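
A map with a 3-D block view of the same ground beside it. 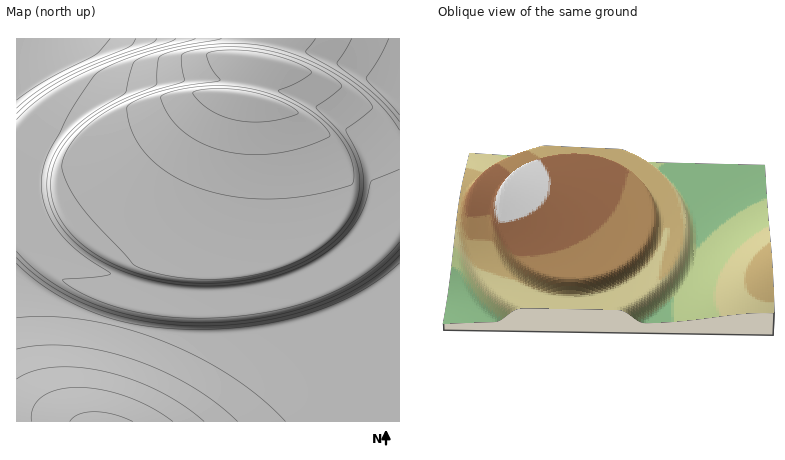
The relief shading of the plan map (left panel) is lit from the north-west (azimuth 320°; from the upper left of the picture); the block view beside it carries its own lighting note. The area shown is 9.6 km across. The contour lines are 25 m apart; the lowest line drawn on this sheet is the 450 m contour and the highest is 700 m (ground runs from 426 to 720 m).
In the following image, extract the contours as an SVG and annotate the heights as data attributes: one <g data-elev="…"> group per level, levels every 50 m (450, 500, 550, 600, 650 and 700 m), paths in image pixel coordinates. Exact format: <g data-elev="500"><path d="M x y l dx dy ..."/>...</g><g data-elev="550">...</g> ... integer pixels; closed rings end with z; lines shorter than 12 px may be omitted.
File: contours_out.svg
<g data-elev="450"><path d="M110 38l-14 16-50 26-30 20"/></g><g data-elev="500"><path d="M238 422l-22-20-26-17-30-15-30-12-32-8-30-4-28-1-24 4"/><path d="M16 258l18 15 18 14 22 12 24 10 26 8 24 5 28 3 28 1 28-1 30-4 28-6 26-8 24-10 22-12 20-14 18-16"/><path d="M157 38l-2 4-6 2-49 18-35 16-27 17-22 19"/></g><g data-elev="550"><path d="M173 422l-22-14-25-11-24-7-24-3-20 3-16 6-9 12-2 14"/><path d="M400 122l-24-26-39-31 1-3 14-24"/><path d="M196 39l-61 17-34 14-8 8-25 38-19 36-5 12-3 20 3 18 8 20 14 18 18 16 27 18-13 3-34 2-1 3 14 8 21 10 23 8 22 6 21 2 28 2 53-2 48-10 22-6 22-10 18-10 17-10 15-14 13-14"/></g><g data-elev="600"><path d="M185 282l23 1 22-1 24-3 20-5 20-8 18-8 16-11 12-12 16-21 7-22 0-14-2-14-5-14-10-20 0-2 26-20-1-4-8-10-16-12-21-13-22-11-22-8-18-4-18-2-22 0-24 2-25 4-14 6-3 4-1 24-2 2-49 22-18 12-15 14-9 10-6 12-5 12-2 12 0 12 3 12 4 12 8 11 20 21 28 16 35 12z"/></g><g data-elev="650"><path d="M251 198l25 1 28-3 28-6 20-6 2-10-2-14-6-13-9-13-10-10-13-11-35-21 1-2 14-6 14-8 4-4-3-2-21-10-26-7-26-3-24 2-5 2 0 4 5 10 8 12-57 10-23 8-13 8 2 16 7 18 12 16 14 13 18 11 22 9 24 6z"/></g><g data-elev="700"><path d="M245 121l29 0 18-5 6-4-5-4-14-8-29-9-34-3-14 2-9 2 7 10 14 10 14 6z"/></g>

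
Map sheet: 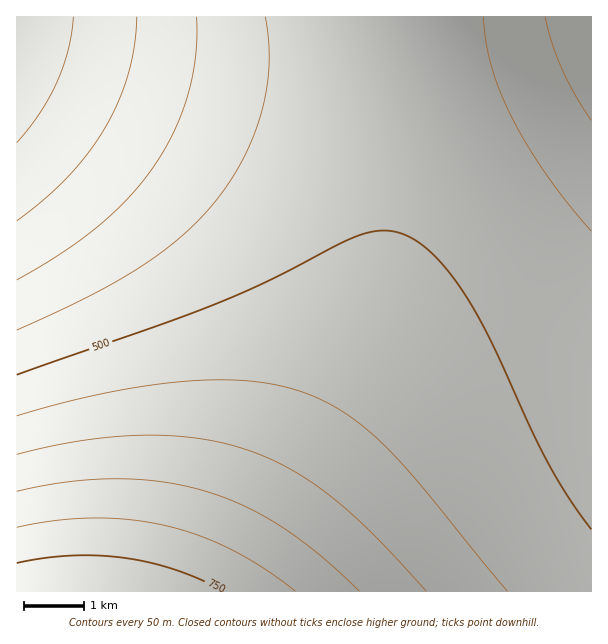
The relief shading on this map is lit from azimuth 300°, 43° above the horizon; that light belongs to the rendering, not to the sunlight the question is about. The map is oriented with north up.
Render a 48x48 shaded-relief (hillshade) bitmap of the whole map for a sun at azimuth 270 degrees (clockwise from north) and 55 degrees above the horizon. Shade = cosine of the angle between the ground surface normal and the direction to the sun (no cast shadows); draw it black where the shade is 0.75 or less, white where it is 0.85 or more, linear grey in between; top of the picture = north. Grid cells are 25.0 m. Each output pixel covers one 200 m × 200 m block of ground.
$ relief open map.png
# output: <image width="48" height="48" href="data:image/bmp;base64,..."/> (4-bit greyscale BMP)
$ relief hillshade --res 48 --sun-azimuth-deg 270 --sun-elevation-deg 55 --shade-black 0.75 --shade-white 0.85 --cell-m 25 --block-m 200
<image width="48" height="48" href="data:image/bmp;base64,Qk32BAAAAAAAAHYAAAAoAAAAMAAAADAAAAABAAQAAAAAAIAEAAATCwAAEwsAABAAAAAAAAAAAAAAABEREQAiIiIAMzMzAERERABVVVUAZmZmAHd3dwCIiIgAmZmZAKqqqgC7u7sAzMzMAN3d3QDu7u4A////ALu7qqmZiIh3d3dmZmZmZmZnd3d3iIiImbu7qqmZmIiHd3d3ZmZmZmd3d3d4iIiImbu7qqmZmIiId3d3d3Zmd3d3d3eIiIiJmbu7qqqZmYiIh3d3d3d3d3d3d3iIiIiZmbu7qqqZmYiIiHd3d3d3d3d3d4iIiIiZmbu7qqqpmZiIiId3d3d3d3d3eIiIiImZmbu7uqqpmZmIiIiHd3d3d3d4iIiIiJmZmbu7uqqqmZmYiIiIiId3eIiIiIiIiZmZmbu7u6qqmZmZiIiIiIiIiIiIiIiImZmZmcu7u6qqqZmZmYiIiIiIiIiIiIiJmZmZmcu7u7qqqpmZmZmIiIiIiIiIiIiZmZmZmcy7u7qqqqmZmZmZiIiIiIiIiJmZmZmZmcy7u7uqqqqpmZmZmZmIiIiImZmZmZmZmczLu7u6qqqqmZmZmZmZmZmZmZmZmZmZmczMu7u7qqqqqpmZmZmZmZmZmZmZmZmZmczMu7u7u6qqqqqZmZmZmZmZmZmZmZmZmczMy7u7u7qqqqqqmZmZmZmZmZmZmZmZmczMzLu7u7u6qqqqqqmZmZmZmZmZmZmZmczMzMy7u7u7qqqqqqqpmZmZmZmZmZmZmczMzMzLu7u7u6qqqqqqqpmZmZmZmZmZmczMzMzMy7u7u7uqqqqqqqqZmZmZmZmZmczMzMzMzLu7u7u7qqqqqqqqmZmZmZmZmczMzMzMzMy7u7u7uqqqqqqqqZmZmZmZmd3czMzMzMzMu7u7u7qqqqqqqpmZmZmZmd3d3MzMzMzMy7u7u7uqqqqqqpmZmZmZmd3d3dzMzMzMzMu7u7u6qqqqqpmZmZmZmd3d3d3dzMzMzMy7u7u7qqqqqpmZmZmZmd3d3d3d3czMzMzLu7u7uqqqqpmZmZmZmd3d3d3d3d3MzMzMy7u7uqqqqpmZmZmZmN3d3d3d3d3czMzMy7u7u6qqqpmZmZmYiN3d3d3d3d3d3MzMzLu7u6qqqpmZmZiIiN3d3d3d3d3d3czMzMu7u6qqqpmZmYiIiN3d3d3d3d3d3dzMzMu7u6qqqZmZmIiIiN3d3d3d3d3d3d3MzMy7u6qqqZmZmIiIiN3d3e7u3d3d3d3czMy7u7qqqZmZiIiIiN3d3u7u7u3d3d3czMy7u7qqqZmYiIiHd93d7u7u7u7d3d3dzMy7u7qqqZmYiIh3d93e7u7u7u7t3d3dzMzLu7qqmZmIiId3d93e7u7u7u7u3d3d3MzLu7qqmZmIiHd3d93e7u7u7u7u7d3d3MzLu6qqmZiIh3d3d93u7u7u7u7u7t3d3MzLu6qqmZiIh3d3Zt3u7u7u7u7u7t3d3MzLu6qpmZiId3d2Zt3u7u7u7u7u7u3d3czLu6qpmYiId3dmZt3u7u7u7u7u7u3d3czLu6qpmYiHd3ZmZt3u7u7u7u7u7u7d3czLu6qpmYiHd2ZmZt3u7u7u7u7u7u7d3czLu6qpmIh3dmZmVd3u7u7u7u7u7u7d3czLu6qZmIh3dmZlVd3u7u7u//7u7u7d3czLu6qZmId3ZmZVVQ=="/>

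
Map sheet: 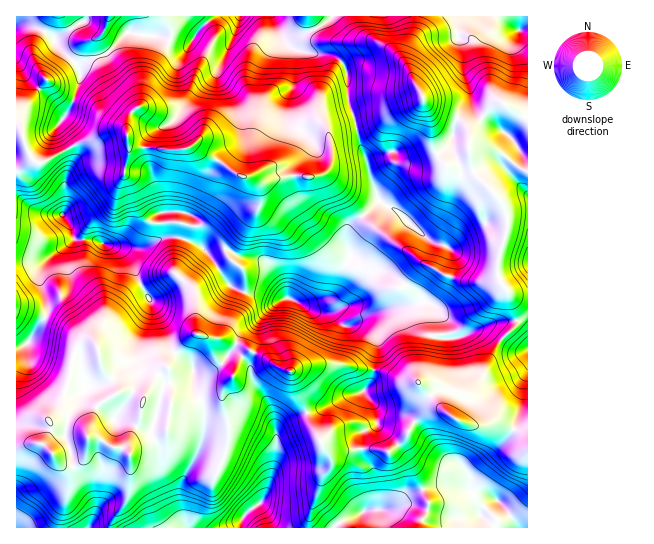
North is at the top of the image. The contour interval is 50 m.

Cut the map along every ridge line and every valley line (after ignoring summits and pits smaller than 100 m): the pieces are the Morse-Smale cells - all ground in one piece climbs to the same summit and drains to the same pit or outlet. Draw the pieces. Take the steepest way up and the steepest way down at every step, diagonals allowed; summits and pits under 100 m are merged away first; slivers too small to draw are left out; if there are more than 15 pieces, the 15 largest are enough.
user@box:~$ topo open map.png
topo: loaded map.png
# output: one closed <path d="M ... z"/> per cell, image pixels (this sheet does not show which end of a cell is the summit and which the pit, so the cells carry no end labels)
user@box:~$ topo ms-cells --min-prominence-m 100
<path d="M218 268l-15 9-8 9 1 48-3 1-21 20-5 12-10 7-14 25-13-8-13 0-2-9-14-16-2-15-6-11-11-1-19-14-17-8-15 22-6 6-9 4 0 97 5 1 12-4 9 1 19 20 5 3 8 0 9-6 2-4 4-20 10 2 12 8 12 1 6 4 4-5 34-16 4-26 16 0 18-8 14-2 14-18 7-18 11-8 41 22 16 46 18 29 15 3 40-2 8 3 16-14 7-13 13-14 9-4 12 5 2-14 5-5 14 2 4-2 8-11 18-37 19-20-1-4-16 0-14 4-26 12-18 2-8-4-1-20-3-9-3-3-37 5-27 8-7 0-9-8-24 5-11-2-20-12-16 2-14-6-19-3-11-5z"/><path d="M251 351l-11 8-7 18-14 18-14 2-18 8-16 0-4 26-36 18-2 41-5 15-13 18 0 5 223 0 9-8 14-4 8-5 30-4 16-14 26-8 21 2 17 8 18 2 14 13 11 18 10-1 0-88-7-7-22-9-9 0-5 2-19-1-21-13-11-4-11 5-11 13-7 13-16 14-8-3-52 0-8-6-2-8-11-16-16-46z"/><path d="M273 16l-56 0-12 7-18 22-28-9-14 0-16-4-22 21-24 10-4 6-2-4-21-20-1-6-5-4-16-8-16-2-2 2 0 100 3 1 4 6 1 9 5 12 6 6 7 2 33-19 18-4 16-9 12-3 6 5 1 9 3 5 54 2 8-4 14 11 11 4 17 13 10 4 5-1 11 5 8 0 17-5 25 1 14-4 4-4 3-8-3-30 27-6-8-24-1-30-3-6-10-9-23-3-20-5-8-9z"/><path d="M423 100l-24 8-21 12-22 6 13 49 11 26-22 18-10 11-1 16 4 12-8 12-6 21-7 6-20 7-9 1 10 6 11 2 24-5 9 8 7 0 27-8 37-5 3 3 3 9 1 20 8 4 13 0 39-16 23-2-7-26-12-20 0-14 10-30-2-21-6-12-26-25-4-24 2-2 12 0 11 2 8 4 17 15 8 3 1-52-29-18-6 3-24 27-8-11-28-11z"/><path d="M179 237l-14 0-22 11-28-1-12-3-6-4-19 0-4-3-4 6-21 14-9 12-1 10 8 24-2 14 18 8 14 11 16 4 3 3 5 23 14 16 3 10 12-1 13 8 14-25 10-7 5-12 21-20 3-1-1-48 8-9 14-8 0-3-14-18z"/><path d="M355 125l-26 6 3 30-3 8-7 6-11 2-25-1-17 5-8 0-10-4 9 12-1 18-15 20-19 20 13 9 27 5 15 18 7 19 14 6 9 0 20-7 7-6 6-21 8-12-4-12 1-16 10-11 22-18-11-26-1-10-9-24z"/><path d="M121 128l-12 3-16 9-18 4-33 19-11-3-15 11 1 90 25 0 23-14 9-10 4 3 19 0 10 5 22 3 14 0 17-10 0-15-9 0-8-8-8-16-4-16-7-9 5-27-2-14z"/><path d="M527 16l-112 0 0 14-10 24 0 9 18 36 10 10 28 11 8 11 24-27 6-3 28 18z"/><path d="M414 16l-140 0-1 2 10 21 8 9 20 5 19 2 14 10 4 14 0 22 9 24 21-5 21-12 16-4 8-5-18-36 0-9 10-24z"/><path d="M95 437l-7 1-3 19-11 10-8 0-5-3-19-20-9-1-17 4 1 81 94-1 2-9 11-13 4-10 3-36-2-6-3-4-15-2z"/><path d="M129 143l0 10-5 21 7 9 9 28 11 12 8 0 3-11 21 0 6 3 0 10 16-1 12-15 14-27 6-8-44-29-8 4-27 0-27-2z"/><path d="M518 320l-3 7-15 14-5 8-22 41-6 5-14-2-5 5-3 11 8 8 13 7 19 1 5-2 9 0 22 9 6 7 1-112-3-4z"/><path d="M447 485l-10 0-19 6-11 5-12 11-30 4-8 5-14 4-8 7 182 0-10-17-12-11-20-4-12-7z"/><path d="M483 147l-12 0-2 2 4 24 26 25 8 17 0 16-10 30 0 14 4 10 10 10 16 1 1-125-13-6-13-12z"/><path d="M215 16l-128 0-2 5-28 16-2 4 1 4 21 20 2 4 4-6 24-10 22-21 16 4 14 0 28 9 13-16z"/>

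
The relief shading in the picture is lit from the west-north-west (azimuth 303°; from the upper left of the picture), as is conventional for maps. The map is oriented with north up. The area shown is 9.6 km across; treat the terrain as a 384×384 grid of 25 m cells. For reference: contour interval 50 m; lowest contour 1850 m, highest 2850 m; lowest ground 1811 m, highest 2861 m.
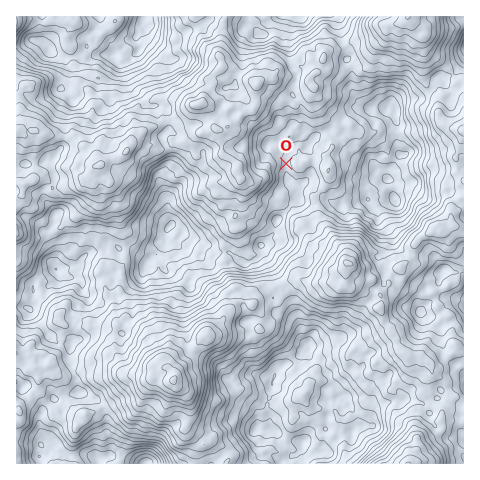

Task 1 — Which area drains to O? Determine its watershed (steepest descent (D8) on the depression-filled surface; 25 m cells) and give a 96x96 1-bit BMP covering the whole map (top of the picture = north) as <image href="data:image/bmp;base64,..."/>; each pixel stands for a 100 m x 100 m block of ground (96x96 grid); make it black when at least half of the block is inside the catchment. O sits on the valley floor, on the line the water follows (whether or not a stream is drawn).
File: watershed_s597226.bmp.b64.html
<image width="96" height="96" href="data:image/bmp;base64,Qk2+BAAAAAAAAD4AAAAoAAAAYAAAAGAAAAABAAEAAAAAAIAEAAATCwAAEwsAAAIAAAAAAAAA////AAAAAAAAAAAAAAAAAAAAAAAAAAAAAAAAAAAAAAAAAAAAAAAAAAAAAAAAAAAAAAAAAAAAAAAAAAAAAAAAAAAAAAAAAAAAAAAAAAAAAAAAAAAAAAAAAAAAAAAAAAAAAAAAAAAAAAAAAAAAAAAAAAAAAAAAAAAAAAAAAAAAAAAAAAAAAAAAAAAAAAAAAAAAAAAAAAAAAAAAAAAAAAAAAAAAAAAAAAAAAAAAAAAAAAAAAAAAAAAAAAAAAAAAAAAAAAAAAAAAAAAAAAAAAAAAAAAAAAAAAAAAAAAAAAAAAAAAAAAAAAAAAAAAAAAAAAAAAAAAAAAAAAAAAAAAAAAAAAAAAAAAAAAAAAAAAAAAAAAAAAAAAAAAAAAAAAAAAAAAAAAAAAAAAAAAAAAAAAAAAAAAAAAAAAAAAAAAAAAAAAAAAAAAAAAAAAAAAAAAAAAAAAAAAAAAAAAAAAAAAAAAAAAAAAAAAAAAAAAAAAAAAAAAAAAAAAAAAAAAAAAAAAAAAAAAAAAAAAAAAAAAAAAAAAAAAAAAAAAAAAAAAAAAAAAAAAAAAAAAAAAAAAAAAAAAAAAAAAAAAAAAAAAAAAAAAAAAAAAAAAAAAAAAAAAAAAAAAAAAAAAAAAAAAAAAAAAAAAAAAAAAAAAAAAAAAAAAAAAAAAAAAAAAAAAAAAAAAAAAAAAAAAAAAAAAAAAAAAAAAAAAAAAAAAAAAAAAAAAAAAAAAAAAAAAAAAAAAAAAAAAAAAAAAAAAAAAAAAAAAAAAAAAAAAAAAAAAAAAAAAAAAAAAAAAAAAAAAAAAAAAAAAAAAAAAAAAAAAAAAAAAAAAAAAAAAAAAAAAAAAAAAAAAAAAAAAAAAAAAAAAAAAAAAAAAAAAAAAAAAAAAAAAAAAAAAAAAAAAAAAAAAAAAAAAAAAAAAAAAAAAAAAAAAAAAAAAAAAAAAAAAAAAAAAAAAAAAAAAAAAAAAAAAAAAAAAAAAAAAAAAAAAAAAAD4AAAAAAAAAAAAAAD4AAAAAAAAAAAAAAD8ACAAAAAAAAAAAAH+DGAAAAAAAAAAAAP//8AAAAAAAAAAAA///+AAAAAAAAAAAA////AAAAAAAAAAAA////AAAAAAAAAAAA////AAAAAAAAAAAA////AAAAAAAAAAAA////gAAAAAAAAAAAP///gAAAAAAAAAAAH///AAAAAAAAAAAAD//8AAAAAAAAAAAAB//4AAAAAAAAAAAAAf/wAAAAAAAAAAAAAf/gAAAAAAAAAAAAAf/gAAAAAAAAAAAAAf/gAAAAAAAAAAAAAf/wAAAAAAAAAAAAAP/gAAAAAAAAAAAAAH/gAAAAAAAAAAAAABngAAAAAAAAAAAAAABgAAAAAAAAAAAAAAAAAAAAAAAAAAAAAAAAAAAAAAAAAAAAAAAAAAAAAAAAAAAAAAAAAAAAAAAAAAAAAAAAAAAAAAAAAAAAAAAAAAAAAAAAAAAAAAAAAAAAAAAAAAAAAAAAAAAAAAAAAAAAAAAAAAAAAAAAAAAAAAAAAAAAAAAAAAAAAAAAAAAAA="/>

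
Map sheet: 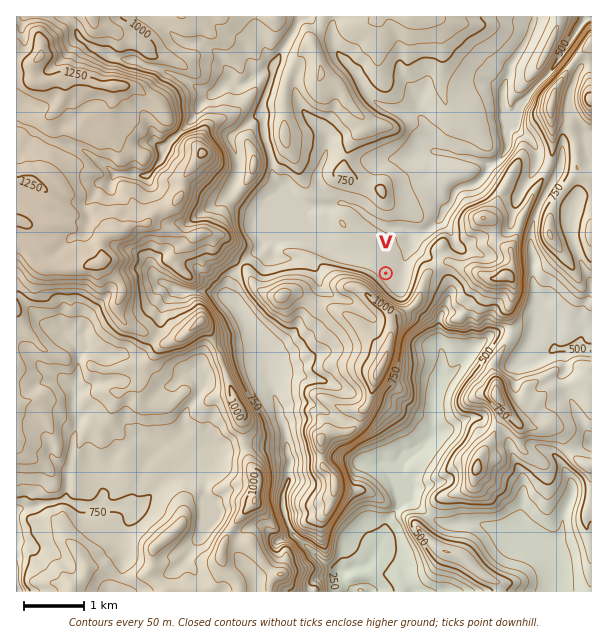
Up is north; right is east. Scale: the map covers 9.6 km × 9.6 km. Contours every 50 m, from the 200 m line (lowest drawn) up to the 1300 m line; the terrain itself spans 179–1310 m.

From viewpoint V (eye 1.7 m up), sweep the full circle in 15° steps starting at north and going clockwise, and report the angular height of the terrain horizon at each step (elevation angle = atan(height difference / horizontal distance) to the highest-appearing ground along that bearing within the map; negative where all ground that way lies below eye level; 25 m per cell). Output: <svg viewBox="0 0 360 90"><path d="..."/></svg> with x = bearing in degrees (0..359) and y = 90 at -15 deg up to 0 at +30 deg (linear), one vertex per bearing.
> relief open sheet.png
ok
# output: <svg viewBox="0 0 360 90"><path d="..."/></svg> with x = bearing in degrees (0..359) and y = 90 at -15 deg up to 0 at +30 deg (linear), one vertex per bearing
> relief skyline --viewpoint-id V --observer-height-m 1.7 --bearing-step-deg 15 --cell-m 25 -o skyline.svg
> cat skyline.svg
<svg viewBox="0 0 360 90"><path d="M0 53l15 3 15 4 15-9 15-7 15 3 15-9 15-3 15-4 15-1 15-1 15-16 15-10 15-3 15 0 15 0 15 0 15 7 15 28 15 10 15-2 15 10 15 2 15-2"/></svg>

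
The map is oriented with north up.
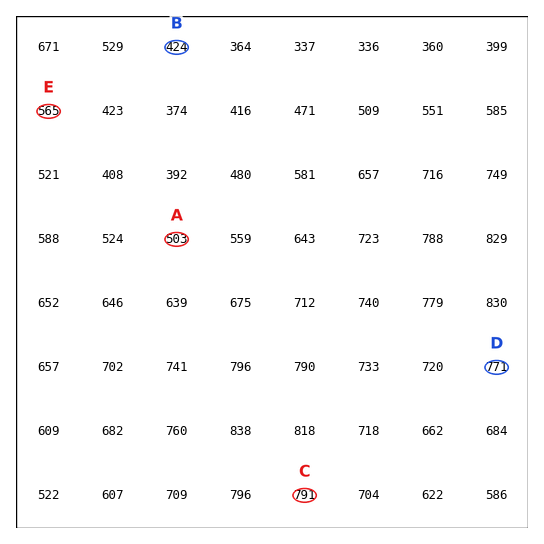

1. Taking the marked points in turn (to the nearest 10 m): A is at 500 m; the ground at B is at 420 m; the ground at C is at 790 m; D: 770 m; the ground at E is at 570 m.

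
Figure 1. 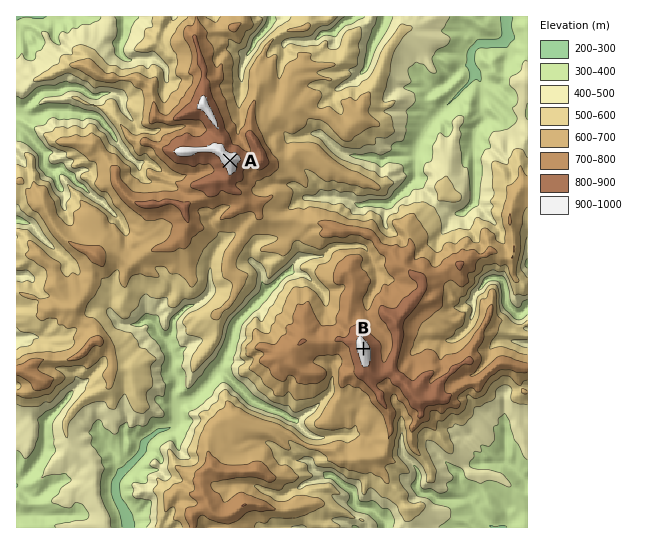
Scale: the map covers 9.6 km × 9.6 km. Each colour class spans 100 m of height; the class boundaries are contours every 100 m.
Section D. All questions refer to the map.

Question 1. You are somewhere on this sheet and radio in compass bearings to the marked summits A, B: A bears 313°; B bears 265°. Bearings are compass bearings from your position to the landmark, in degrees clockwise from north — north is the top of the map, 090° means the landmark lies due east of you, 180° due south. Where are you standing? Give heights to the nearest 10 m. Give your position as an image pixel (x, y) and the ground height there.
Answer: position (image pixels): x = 426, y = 343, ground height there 670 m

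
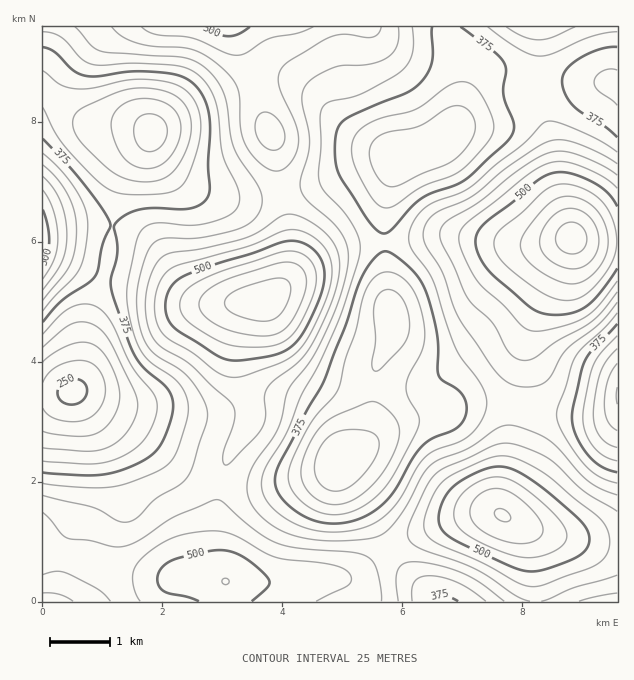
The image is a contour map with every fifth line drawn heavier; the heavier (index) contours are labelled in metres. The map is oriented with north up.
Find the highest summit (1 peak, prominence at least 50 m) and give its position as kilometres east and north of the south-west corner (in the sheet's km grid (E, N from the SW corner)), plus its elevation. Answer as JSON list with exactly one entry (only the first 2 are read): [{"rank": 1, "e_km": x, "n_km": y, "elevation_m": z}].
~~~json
[{"rank": 1, "e_km": 8.84, "n_km": 6.06, "elevation_m": 612}]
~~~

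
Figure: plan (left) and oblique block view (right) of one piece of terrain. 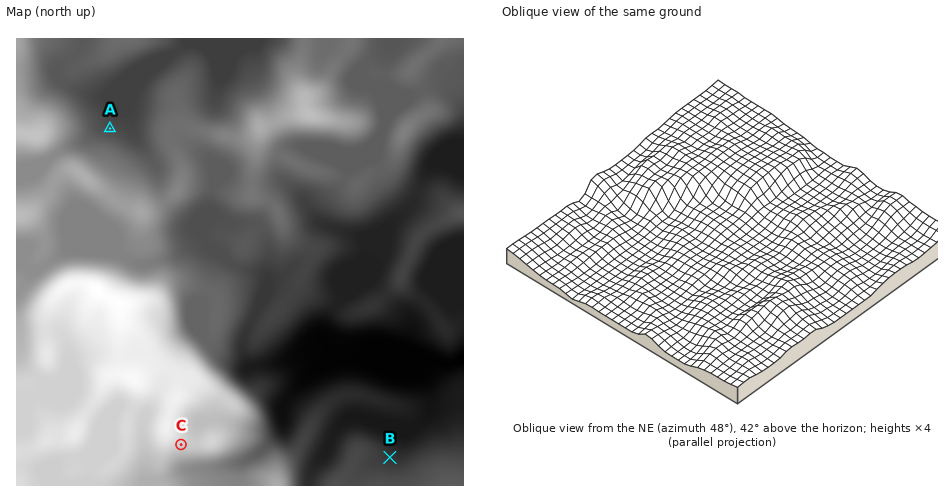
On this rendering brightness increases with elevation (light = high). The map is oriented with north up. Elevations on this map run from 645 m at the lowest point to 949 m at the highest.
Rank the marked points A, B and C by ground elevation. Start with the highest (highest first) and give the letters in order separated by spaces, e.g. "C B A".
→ C A B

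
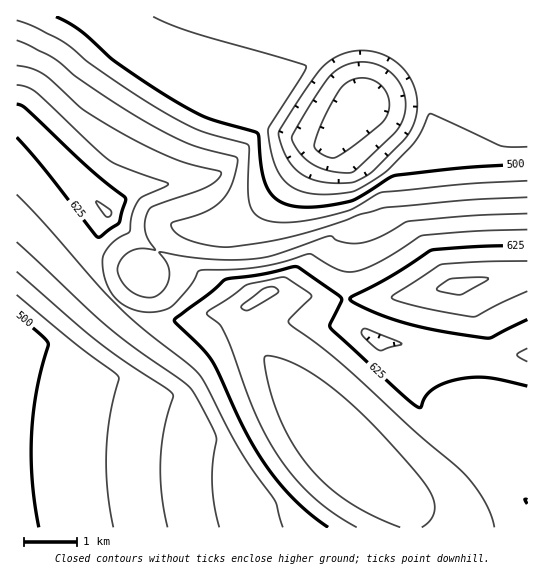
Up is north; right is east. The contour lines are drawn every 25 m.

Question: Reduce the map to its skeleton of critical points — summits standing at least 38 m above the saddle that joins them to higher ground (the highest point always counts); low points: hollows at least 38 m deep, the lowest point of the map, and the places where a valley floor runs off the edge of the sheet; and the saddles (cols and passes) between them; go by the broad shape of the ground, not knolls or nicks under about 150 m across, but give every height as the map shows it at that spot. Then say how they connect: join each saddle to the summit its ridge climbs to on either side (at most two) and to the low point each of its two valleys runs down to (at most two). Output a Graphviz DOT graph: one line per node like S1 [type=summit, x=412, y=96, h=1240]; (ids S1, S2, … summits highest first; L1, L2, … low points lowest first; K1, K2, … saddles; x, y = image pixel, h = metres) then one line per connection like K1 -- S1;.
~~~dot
graph terrain {
  S1 [type=summit, x=330, y=449, h=699];
  S2 [type=summit, x=455, y=286, h=684];
  S3 [type=summit, x=107, y=213, h=653];
  L1 [type=low, x=362, y=105, h=384];
  L2 [type=low, x=17, y=327, h=493];
  K1 [type=saddle, x=346, y=299, h=623];
  K2 [type=saddle, x=115, y=301, h=601];
  K3 [type=saddle, x=397, y=50, h=468];
  K1 -- S1;
  K1 -- S2;
  K1 -- L1;
  K2 -- S1;
  K2 -- S3;
  K2 -- L1;
  K2 -- L2;
  K3 -- S2;
  K3 -- S3;
  K3 -- L1;
}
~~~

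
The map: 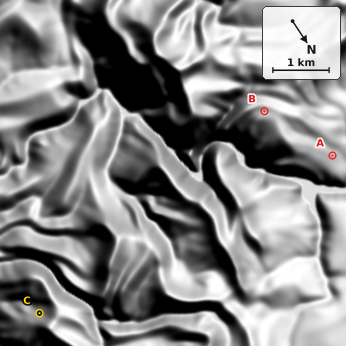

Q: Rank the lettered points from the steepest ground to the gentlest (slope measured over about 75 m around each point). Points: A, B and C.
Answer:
C A B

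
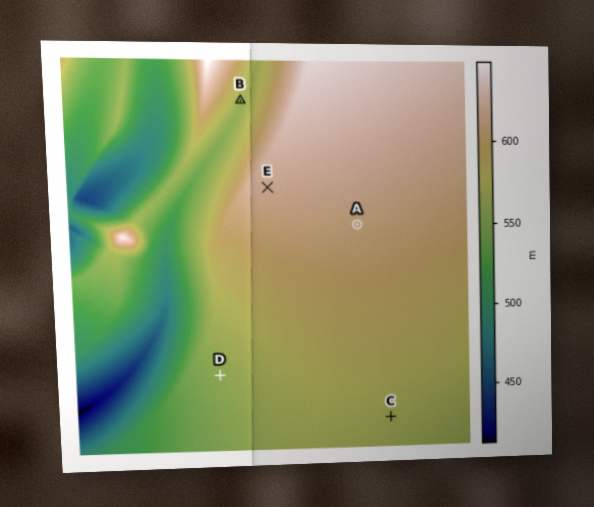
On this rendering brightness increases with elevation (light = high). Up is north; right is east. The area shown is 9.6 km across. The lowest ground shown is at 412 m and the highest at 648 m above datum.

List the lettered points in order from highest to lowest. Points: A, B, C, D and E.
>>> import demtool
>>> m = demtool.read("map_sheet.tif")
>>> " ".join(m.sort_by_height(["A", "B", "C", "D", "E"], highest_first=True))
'E A C B D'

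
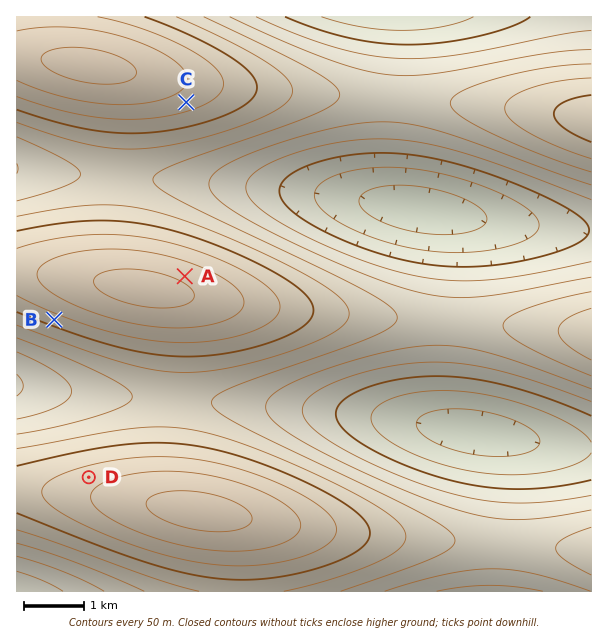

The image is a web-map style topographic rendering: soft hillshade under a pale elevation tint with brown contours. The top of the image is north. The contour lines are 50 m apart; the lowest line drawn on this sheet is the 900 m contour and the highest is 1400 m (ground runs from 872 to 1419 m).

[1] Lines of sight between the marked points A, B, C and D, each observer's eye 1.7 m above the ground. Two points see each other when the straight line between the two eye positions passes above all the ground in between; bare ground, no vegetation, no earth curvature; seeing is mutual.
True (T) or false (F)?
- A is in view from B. F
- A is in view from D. F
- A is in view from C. T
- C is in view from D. F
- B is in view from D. T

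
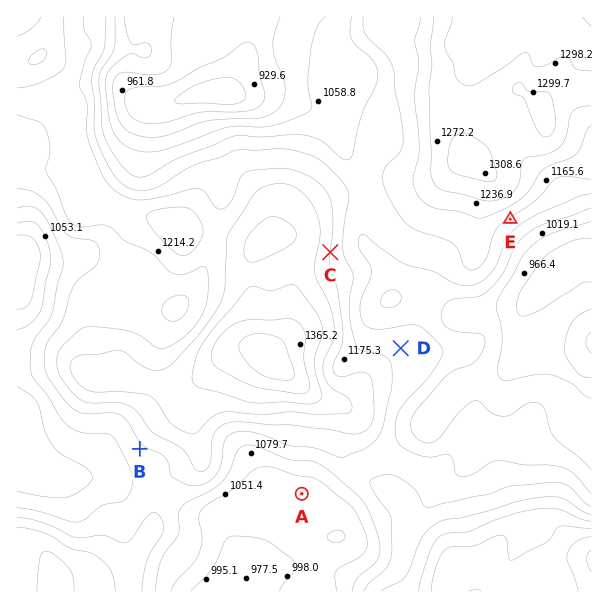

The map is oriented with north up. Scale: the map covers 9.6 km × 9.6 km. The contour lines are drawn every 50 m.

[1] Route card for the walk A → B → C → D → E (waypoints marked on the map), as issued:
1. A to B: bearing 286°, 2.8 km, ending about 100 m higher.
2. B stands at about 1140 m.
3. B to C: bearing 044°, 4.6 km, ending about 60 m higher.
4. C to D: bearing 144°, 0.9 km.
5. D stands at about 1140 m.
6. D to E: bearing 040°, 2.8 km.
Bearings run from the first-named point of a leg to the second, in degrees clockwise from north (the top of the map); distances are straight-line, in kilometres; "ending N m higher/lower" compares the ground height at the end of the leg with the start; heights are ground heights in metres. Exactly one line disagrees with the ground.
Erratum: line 4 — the distance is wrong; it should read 2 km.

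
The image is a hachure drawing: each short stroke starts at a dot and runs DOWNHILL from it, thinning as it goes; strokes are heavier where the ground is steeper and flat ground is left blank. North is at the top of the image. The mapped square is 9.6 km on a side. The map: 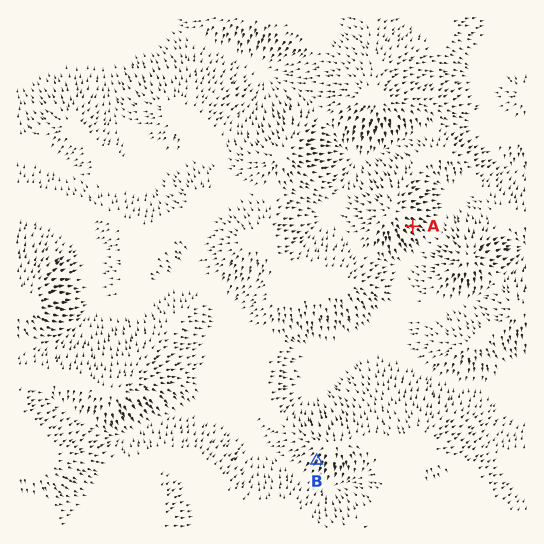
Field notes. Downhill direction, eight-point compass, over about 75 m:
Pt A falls SE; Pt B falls SW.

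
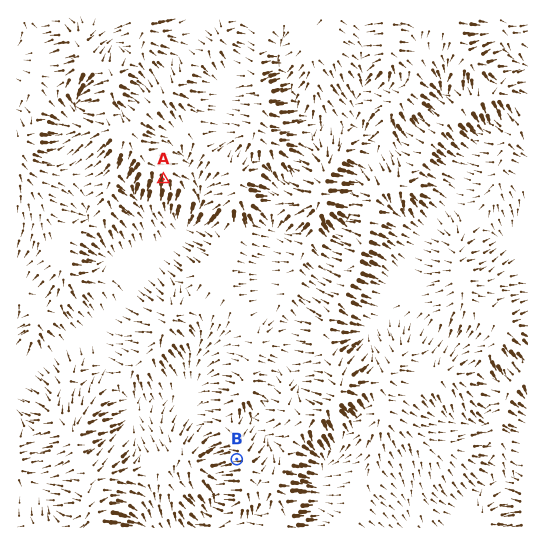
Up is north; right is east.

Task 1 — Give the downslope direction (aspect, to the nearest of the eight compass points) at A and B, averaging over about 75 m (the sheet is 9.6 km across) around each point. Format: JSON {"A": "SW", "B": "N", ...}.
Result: {"A": "S", "B": "W"}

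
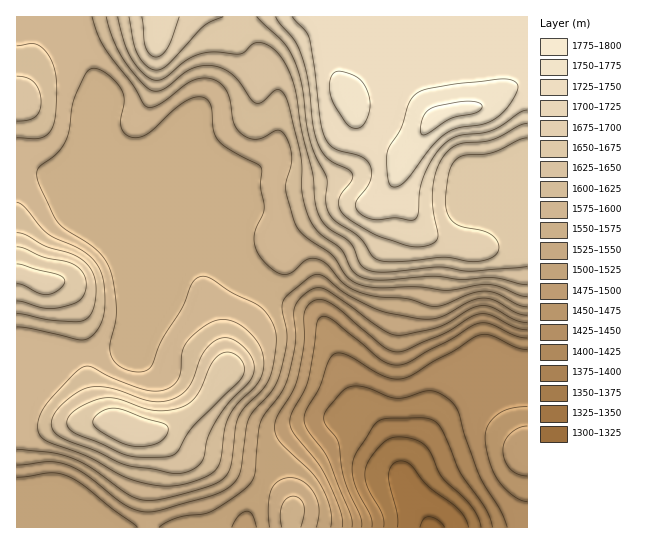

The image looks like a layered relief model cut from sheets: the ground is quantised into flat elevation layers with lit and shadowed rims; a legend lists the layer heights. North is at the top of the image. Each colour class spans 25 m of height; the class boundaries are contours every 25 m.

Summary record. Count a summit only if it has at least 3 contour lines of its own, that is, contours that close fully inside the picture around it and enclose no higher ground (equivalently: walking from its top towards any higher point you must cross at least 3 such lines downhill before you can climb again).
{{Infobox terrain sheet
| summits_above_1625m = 1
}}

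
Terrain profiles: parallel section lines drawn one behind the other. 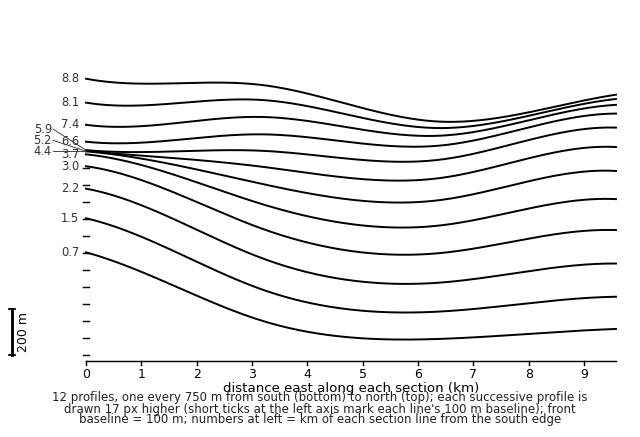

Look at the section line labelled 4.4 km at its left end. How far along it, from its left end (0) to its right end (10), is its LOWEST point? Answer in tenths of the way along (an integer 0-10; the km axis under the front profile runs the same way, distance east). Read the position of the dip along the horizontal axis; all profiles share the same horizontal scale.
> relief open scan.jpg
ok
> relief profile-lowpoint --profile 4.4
6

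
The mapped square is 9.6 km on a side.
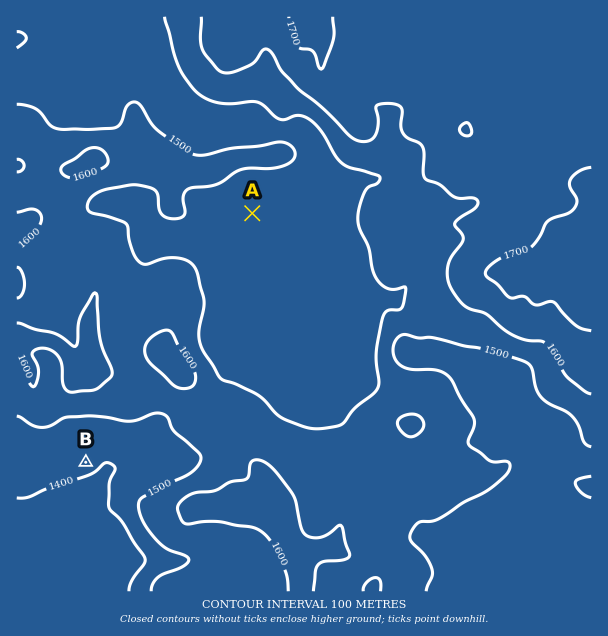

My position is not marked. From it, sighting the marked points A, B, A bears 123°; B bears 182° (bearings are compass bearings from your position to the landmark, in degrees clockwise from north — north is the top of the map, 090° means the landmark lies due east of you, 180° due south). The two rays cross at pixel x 98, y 113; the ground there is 1470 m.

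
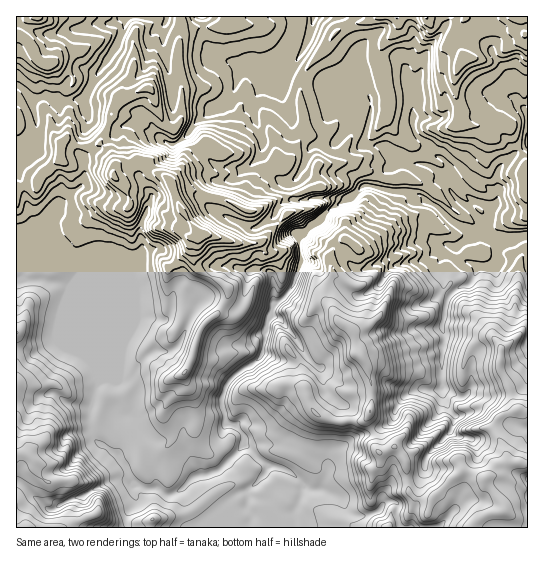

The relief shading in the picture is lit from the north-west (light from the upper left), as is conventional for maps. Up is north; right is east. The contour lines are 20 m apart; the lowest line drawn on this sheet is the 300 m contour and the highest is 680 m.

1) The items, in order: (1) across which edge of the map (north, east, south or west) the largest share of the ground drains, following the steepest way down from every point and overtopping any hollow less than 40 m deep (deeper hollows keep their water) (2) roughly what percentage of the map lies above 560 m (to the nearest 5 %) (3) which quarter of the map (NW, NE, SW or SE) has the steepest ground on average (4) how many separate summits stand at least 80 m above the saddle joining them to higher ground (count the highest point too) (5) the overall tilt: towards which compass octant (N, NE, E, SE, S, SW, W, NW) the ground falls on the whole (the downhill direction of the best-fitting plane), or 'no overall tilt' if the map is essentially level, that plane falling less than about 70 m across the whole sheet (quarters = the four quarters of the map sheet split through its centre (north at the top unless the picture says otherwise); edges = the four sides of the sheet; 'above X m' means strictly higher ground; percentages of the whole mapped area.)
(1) The largest share of the runoff leaves by the eastern edge.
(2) Ground above 560 m makes up about 15 % of the sheet.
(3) The south-east quarter is the steepest part of the map.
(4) There are 5 summits with 80 m or more of prominence.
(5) Overall the map slopes down towards the north-east.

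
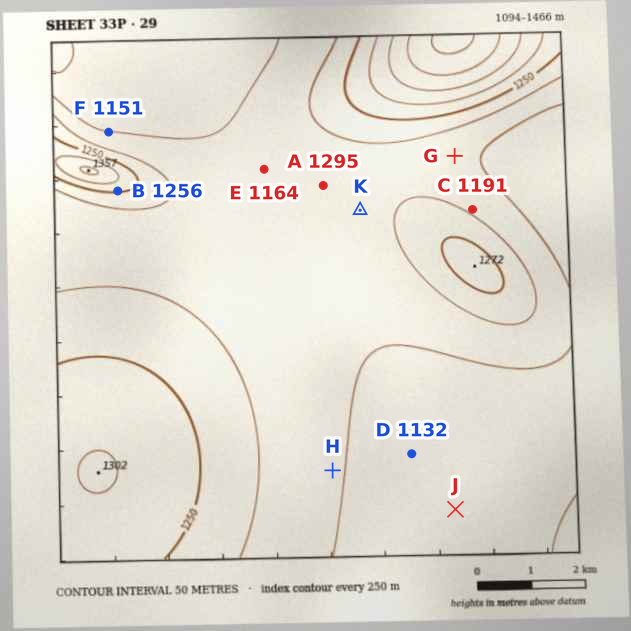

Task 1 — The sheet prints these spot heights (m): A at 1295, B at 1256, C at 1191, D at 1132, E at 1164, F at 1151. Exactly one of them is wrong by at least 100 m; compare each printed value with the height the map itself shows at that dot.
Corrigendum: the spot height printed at A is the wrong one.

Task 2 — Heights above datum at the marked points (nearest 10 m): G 1160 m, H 1160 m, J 1120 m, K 1180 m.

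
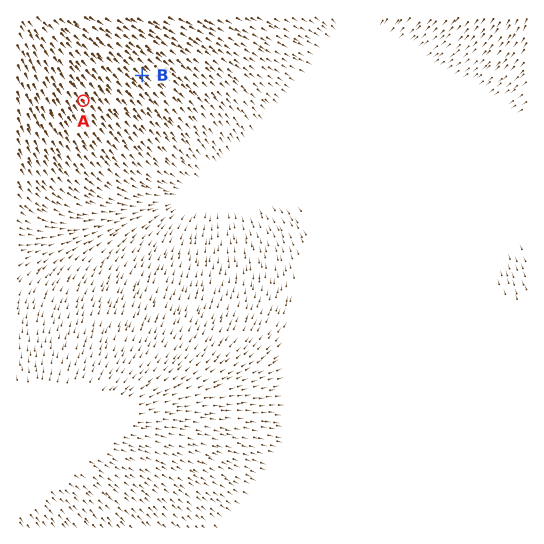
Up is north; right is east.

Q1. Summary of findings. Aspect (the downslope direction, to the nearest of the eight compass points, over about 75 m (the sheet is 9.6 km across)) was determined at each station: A SE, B SE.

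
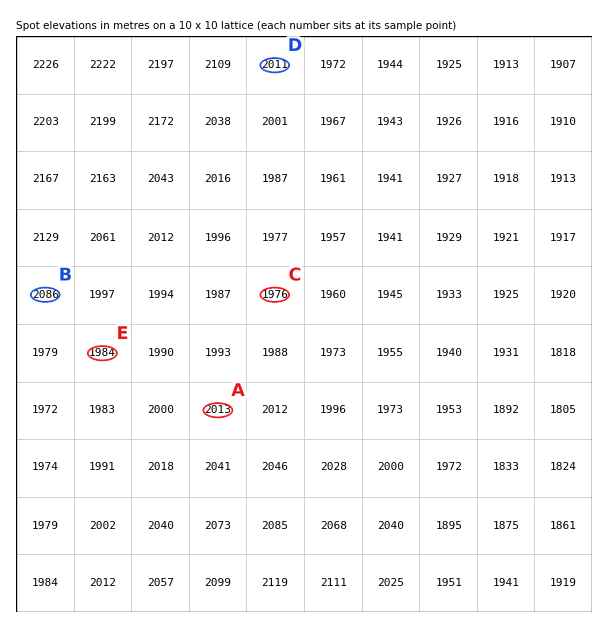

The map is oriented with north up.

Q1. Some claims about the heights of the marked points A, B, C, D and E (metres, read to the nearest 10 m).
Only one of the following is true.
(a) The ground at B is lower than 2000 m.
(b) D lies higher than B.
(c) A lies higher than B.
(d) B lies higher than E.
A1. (d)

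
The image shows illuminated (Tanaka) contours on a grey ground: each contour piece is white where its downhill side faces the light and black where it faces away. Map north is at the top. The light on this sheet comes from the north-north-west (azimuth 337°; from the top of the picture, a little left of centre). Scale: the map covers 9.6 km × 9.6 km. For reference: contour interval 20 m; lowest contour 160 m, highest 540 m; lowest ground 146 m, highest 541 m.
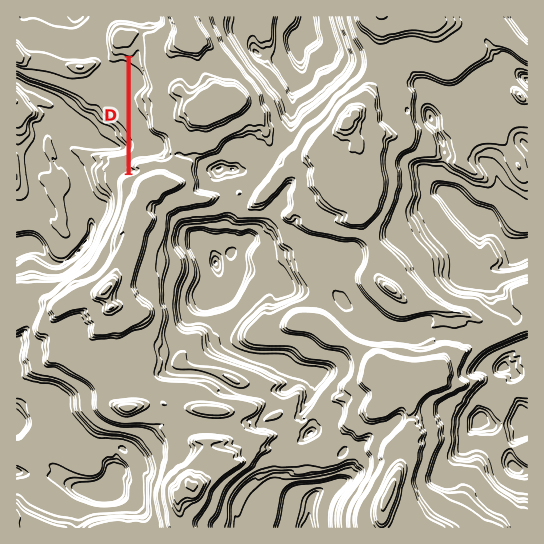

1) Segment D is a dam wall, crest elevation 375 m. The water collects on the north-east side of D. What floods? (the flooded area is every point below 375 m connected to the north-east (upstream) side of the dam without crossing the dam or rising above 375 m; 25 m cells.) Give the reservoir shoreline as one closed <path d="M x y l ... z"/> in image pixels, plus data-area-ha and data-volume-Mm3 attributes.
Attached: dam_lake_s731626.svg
<path d="M137 57l-2 0 0 1-1 1-1 0-2 0 0 2 0 1 0 1 0 2 0 1 0 1 0 2 0 1 0 1 0 2 0 1 0 1 0 2 0 1 0 1 0 2 0 1 0 1 0 2 0 1 0 1 0 2 0 1 0 1 0 2 0 1 0 1 0 2 0 1 0 1 0 2 0 1 0 1 0 2 0 1 0 1 0 2 0 1 0 1 0 2 0 1 0 1 0 2 0 1 0 1 0 2 0 1 0 1 0 2 0 1 0 1 0 2 0 1 0 1 0 2 0 1 0 1 0 2 0 1 0 1 0 2 0 1 0 1 0 2 0 1 0 1 0 2 0 1 0 1 0 2 0 1 0 1 0 2 0 1 0 1 0 2 0 1 0 1 0 2 1 0 1-1 0-1 1 0 1-1 0-1 1 0 1-1 1 0 1 0 2 0 1 0 1 0 2 0 0-1 1 0 1 0 2 0 1 0 1-1 0-1 2 0 1 0 1 0 2 0 1 0 1 0 2 0 1-1 1-1 1-1 1-1 0-2 1 0 1-1 0-1 0-2 0-1 0-1-1-1-1-1 0-1 0-1 0-1-1-1 0-1-1-1-1-1-1-1-2 0-1 0-1-1 0-1-2 0-1-1-1 0-1-1 0-1-1-1 0-2-1 0-1-1 0-1 0-2 0-1 0-1 0-1-1-1 0-1 0-1-1-1 0-1 0-1-1-1-1 0 0-1-1-1 0-1 0-1 0-2-1 0 0-1 0-1 0-2 0-1-1-1-1 0 0-2-1-1 0-1 0-2 1 0 0-1 1-1 1 0 0-1 1-1 1 0 0-1 1-1 1 0 0-2 1-1 0-1-1-1 0-1 0-1 0-1 0-2-1 0-1-1 0-1 0-2-1-1 0-1-1-1 0-1 0-1-1-1-1 0 0-2-1-1 0-1 0-2-1 0 0-1 0-1 0-2-1 0-1-1 0-1z" data-area-ha="68" data-volume-Mm3="16.44"/>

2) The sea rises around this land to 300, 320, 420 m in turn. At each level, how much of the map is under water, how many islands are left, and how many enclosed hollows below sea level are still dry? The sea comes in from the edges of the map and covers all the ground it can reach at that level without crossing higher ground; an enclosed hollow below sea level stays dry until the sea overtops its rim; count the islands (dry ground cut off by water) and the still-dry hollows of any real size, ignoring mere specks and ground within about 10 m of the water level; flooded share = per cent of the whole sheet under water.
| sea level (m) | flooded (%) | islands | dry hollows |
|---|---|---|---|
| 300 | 24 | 0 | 2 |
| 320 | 26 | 0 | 3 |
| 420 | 84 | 6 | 0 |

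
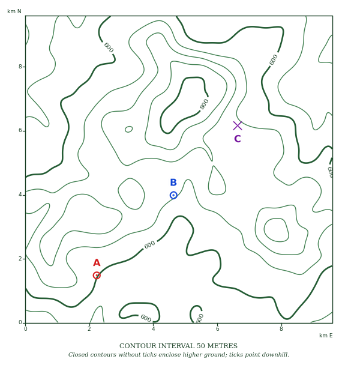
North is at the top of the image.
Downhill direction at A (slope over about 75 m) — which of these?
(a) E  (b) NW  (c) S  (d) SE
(d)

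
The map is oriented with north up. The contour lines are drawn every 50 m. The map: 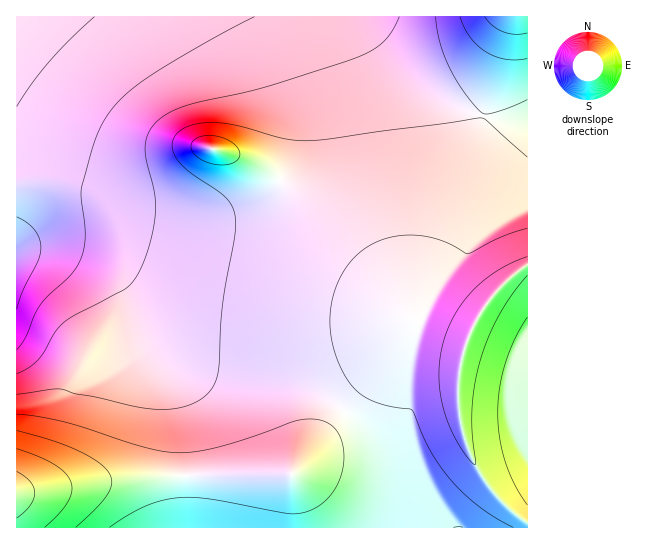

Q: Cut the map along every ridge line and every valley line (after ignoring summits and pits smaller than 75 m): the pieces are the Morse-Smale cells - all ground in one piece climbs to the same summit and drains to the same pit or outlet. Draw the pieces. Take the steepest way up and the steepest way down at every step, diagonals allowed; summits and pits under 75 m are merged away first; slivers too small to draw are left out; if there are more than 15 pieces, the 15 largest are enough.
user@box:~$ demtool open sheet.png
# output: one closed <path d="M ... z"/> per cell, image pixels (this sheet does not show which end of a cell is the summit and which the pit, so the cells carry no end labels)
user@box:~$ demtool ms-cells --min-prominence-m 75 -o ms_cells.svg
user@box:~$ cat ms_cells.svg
<path d="M359 16l-99 1 25 58 7 23 4 25-1 26-6 17-9 16-14 14-21 12-12 4-44 7-46-3-46-11-18 2-26 10-18 12-19 16 0 8 13-4 14 0 19 4 28 12 17 11 12 11 9 23 13 24 14 14 22 13 36 11 81 13 19 7 20 11 30 27 16 25 12 35 4 38 132 0 1-403-42-8-35-13-18-11-20-14-22-21z"/><path d="M43 249l-14 0-13 5 1 274 378-1-4-37-10-29-18-31-20-19-17-12-32-14-81-13-42-13-16-11-14-14-13-24-9-23-12-11-28-16z"/><path d="M259 16l-242 0-1 227 2 1 35-27 26-10 18-2 46 11 46 3 44-7 12-4 21-12 14-14 9-16 6-17 1-26-4-25-7-23z"/><path d="M527 16l-167 1 31 41 22 21 20 14 18 11 35 13 41 7z"/>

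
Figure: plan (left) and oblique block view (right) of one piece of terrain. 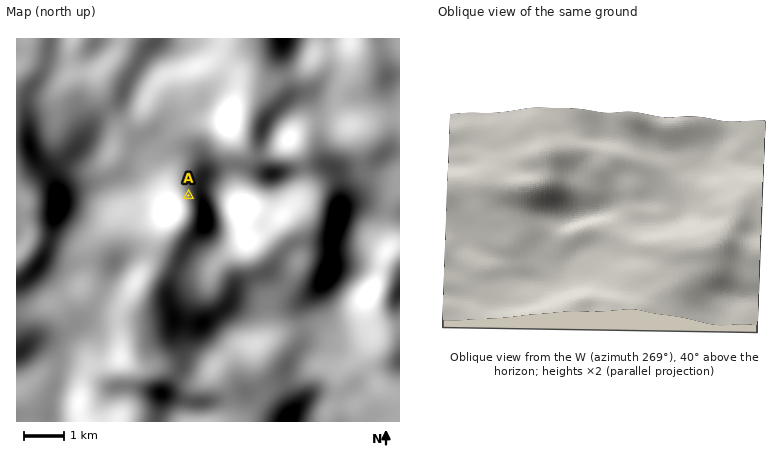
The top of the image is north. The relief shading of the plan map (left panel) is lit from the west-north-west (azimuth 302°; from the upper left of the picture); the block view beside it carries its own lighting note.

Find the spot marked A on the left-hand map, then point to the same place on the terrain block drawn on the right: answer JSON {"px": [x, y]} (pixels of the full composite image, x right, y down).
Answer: {"px": [575, 230]}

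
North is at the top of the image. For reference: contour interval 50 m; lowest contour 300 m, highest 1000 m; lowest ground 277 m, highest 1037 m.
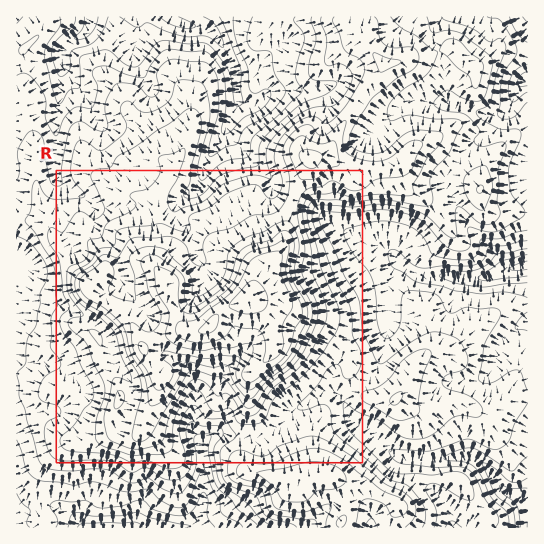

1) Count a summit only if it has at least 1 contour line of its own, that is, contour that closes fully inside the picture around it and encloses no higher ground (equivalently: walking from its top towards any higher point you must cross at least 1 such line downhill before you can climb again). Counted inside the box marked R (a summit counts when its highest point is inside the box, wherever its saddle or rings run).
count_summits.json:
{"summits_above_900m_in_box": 3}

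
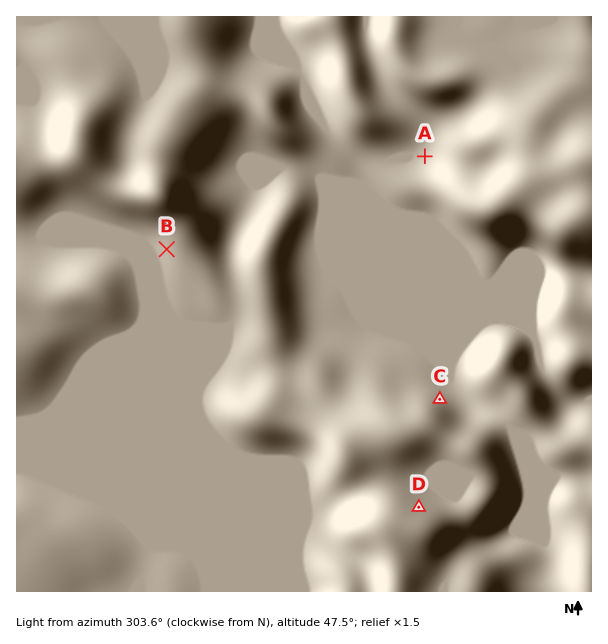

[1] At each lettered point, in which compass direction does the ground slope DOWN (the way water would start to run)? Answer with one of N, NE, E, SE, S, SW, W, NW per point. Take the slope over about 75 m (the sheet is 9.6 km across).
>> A W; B SW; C NE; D NE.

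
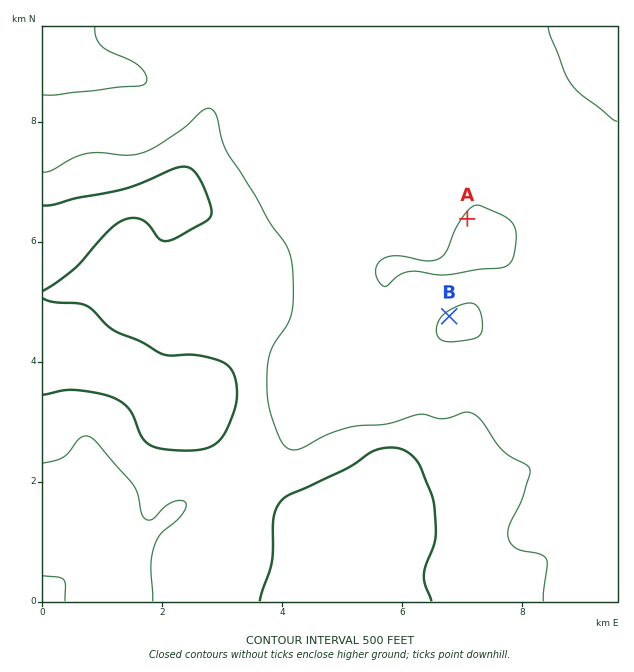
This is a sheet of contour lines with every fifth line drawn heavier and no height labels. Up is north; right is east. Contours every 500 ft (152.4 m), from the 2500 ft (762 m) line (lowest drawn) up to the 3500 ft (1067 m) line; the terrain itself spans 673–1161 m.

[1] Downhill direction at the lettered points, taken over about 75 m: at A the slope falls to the NW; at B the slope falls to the NW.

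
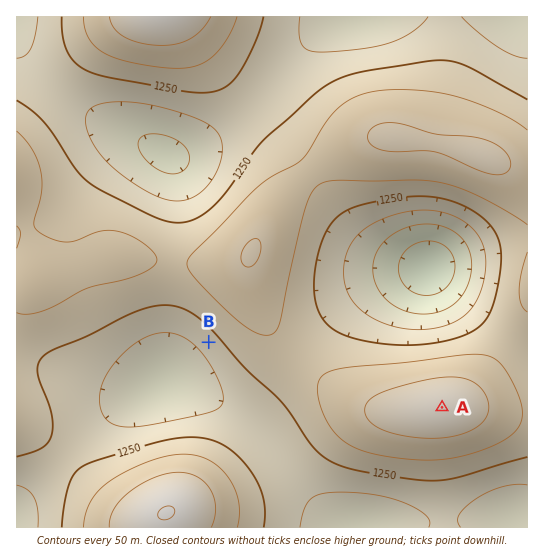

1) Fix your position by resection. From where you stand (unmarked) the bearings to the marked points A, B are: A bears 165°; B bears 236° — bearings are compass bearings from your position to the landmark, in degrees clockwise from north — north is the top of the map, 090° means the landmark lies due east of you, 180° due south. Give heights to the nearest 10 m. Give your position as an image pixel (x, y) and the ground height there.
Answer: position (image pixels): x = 391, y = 219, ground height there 1190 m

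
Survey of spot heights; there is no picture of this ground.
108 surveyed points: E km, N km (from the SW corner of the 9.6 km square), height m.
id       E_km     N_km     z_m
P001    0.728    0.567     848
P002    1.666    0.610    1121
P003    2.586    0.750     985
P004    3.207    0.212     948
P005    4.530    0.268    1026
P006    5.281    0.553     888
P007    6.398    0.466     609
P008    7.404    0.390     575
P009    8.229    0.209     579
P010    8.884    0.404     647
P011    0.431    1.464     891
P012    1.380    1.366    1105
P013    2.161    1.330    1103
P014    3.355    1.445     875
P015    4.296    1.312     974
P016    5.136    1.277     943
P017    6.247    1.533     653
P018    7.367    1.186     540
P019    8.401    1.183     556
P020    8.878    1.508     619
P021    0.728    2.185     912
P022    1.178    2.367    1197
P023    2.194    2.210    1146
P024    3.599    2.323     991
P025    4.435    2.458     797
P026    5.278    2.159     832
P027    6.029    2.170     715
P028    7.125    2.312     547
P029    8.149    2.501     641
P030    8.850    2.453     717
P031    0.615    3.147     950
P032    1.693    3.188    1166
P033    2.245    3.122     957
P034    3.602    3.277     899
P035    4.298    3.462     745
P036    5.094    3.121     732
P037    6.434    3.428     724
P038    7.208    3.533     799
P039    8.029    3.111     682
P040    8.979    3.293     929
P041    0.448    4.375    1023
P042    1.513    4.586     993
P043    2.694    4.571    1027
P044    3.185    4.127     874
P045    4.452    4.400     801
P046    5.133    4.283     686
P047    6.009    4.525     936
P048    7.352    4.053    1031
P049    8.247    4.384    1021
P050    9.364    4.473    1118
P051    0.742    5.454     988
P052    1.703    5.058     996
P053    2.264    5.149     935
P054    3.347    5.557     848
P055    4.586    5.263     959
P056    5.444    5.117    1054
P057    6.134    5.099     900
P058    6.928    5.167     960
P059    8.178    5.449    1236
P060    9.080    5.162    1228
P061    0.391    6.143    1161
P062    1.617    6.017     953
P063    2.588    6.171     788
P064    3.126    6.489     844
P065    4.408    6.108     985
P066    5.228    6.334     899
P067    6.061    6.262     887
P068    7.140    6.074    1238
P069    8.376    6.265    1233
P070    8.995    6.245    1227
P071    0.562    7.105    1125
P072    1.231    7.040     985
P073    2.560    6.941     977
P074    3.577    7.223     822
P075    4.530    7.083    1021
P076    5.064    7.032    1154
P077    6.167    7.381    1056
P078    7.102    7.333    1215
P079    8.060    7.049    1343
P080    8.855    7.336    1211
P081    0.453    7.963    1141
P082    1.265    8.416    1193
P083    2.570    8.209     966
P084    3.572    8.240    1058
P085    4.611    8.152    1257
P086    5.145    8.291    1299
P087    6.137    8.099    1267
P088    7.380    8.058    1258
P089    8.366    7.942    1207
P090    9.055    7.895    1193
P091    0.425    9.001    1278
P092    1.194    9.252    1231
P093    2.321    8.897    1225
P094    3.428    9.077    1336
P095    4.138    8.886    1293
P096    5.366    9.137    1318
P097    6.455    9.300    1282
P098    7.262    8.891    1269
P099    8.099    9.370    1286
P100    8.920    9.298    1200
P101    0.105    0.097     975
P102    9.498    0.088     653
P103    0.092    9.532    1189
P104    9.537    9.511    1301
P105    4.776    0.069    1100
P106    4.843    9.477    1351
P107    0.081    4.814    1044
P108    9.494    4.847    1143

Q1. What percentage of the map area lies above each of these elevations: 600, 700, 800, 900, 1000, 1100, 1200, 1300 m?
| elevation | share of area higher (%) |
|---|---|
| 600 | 94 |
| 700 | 88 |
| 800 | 80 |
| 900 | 69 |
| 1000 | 48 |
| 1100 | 34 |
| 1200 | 22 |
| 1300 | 5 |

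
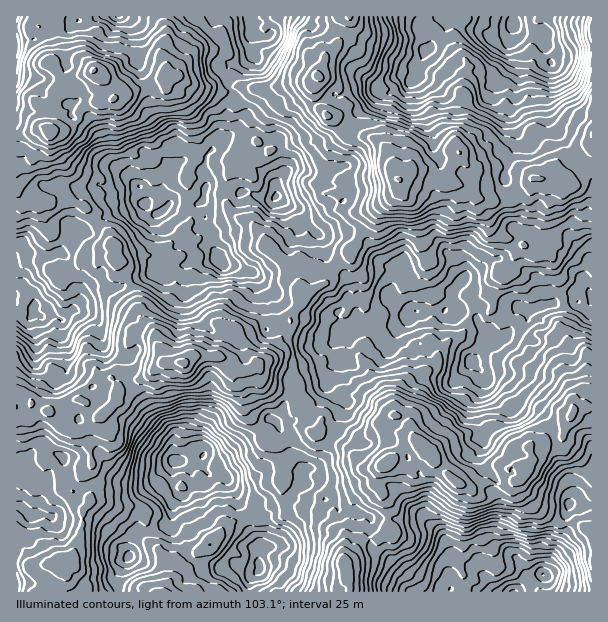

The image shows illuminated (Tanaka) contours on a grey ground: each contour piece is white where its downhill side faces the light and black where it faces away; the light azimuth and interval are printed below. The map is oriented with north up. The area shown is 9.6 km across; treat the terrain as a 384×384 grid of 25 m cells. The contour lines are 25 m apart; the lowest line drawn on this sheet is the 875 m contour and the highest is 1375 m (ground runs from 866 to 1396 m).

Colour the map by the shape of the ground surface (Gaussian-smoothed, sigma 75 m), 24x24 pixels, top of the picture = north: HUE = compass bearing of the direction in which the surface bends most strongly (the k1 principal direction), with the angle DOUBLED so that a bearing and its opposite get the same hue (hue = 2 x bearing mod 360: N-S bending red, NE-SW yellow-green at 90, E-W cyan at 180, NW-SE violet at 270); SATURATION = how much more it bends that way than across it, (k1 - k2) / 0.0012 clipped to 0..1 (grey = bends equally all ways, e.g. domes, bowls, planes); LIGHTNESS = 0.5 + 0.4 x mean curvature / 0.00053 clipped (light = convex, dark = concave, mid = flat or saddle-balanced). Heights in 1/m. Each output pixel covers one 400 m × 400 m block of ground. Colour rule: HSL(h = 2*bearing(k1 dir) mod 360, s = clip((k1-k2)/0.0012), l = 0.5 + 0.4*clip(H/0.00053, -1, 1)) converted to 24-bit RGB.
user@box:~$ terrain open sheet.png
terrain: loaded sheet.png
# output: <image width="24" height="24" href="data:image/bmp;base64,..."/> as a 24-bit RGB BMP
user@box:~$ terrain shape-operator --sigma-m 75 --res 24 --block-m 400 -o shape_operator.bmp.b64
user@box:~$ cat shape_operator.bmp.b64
<image width="24" height="24" href="data:image/bmp;base64,Qk32BgAAAAAAADYAAAAoAAAAGAAAABgAAAABABgAAAAAAMAGAAATCwAAEwsAAAAAAAAAAAAAFACbOKXMfSWO4kXS/71+G4VdJ43QZkq9wj7k+/CFkfJR3NuKM5+HCRE/I0aVoNfHx2Oy1X+PQzTEN9Vu14IX/1nd2fnSlM7bbxBkWlAaBiwveXXK8ufZYSH1jSZlAMxhWy7uzWze9Kep2eOrlla5DgcsGMhOKOCUejaU56aDWHrMkU/DnvL3Vurx88DC6S+1rCdFj9i9AEqSYN2V05Zu+gL/092NvFVmATIiXuQtqttz44mgsh2MRxqhV9ZSCjA3iYcltf/EGmb45cPxZ+CTei6I3S8AVgECk8zokuLhSxKZKHA6okgjRRoO+syIjr88LDtVGvAkX8xVjCInsEaLacHeiu7rLgCby/b1mO2QGSI0WGoKtEQXWgs370VLj5zskEtKsWg/MYSiKyi8ckPN78HgotAt2GiVqsftb/XneCl11jGbb759asyMNViCF2LiL5UR838CMAMMh9oRMXIfESdj4+jEznp+ynt8Y17XdILoDJ2vMQyo4bPb89jwp4vrjvLCZyKodjO+V9a+25bcryktm08SBS4RietOTAgy12irt/lMKW5JElBRLtkR6RdWomPBstxPeiIOiS5qCTxFcLt58OnSs/DN0TyN2RnehB9HfNtAOxkj9VUmL+GBdU3dWQhFS7EvlJsf8NiGhy4TC0EUEbBSS9yQkZUcYUMFbdY2HlqBJJqUNOp8k9Vx26C+66fVJQZh47Xwz1CTcylp4t+Uy8pkDhwlXRoXZyASyeJtksgni+fhW5/dIIkmEz4Ljj0h59+JEbpwSMVPFog7DrkrJpg0pCgQv4cMcy4kTRI45zov2GmNnMhg2DA4MxhdSpHfp63/g6bk8O3bMo/PsnPFjVS1Hllh+aB6JIEbpvgKqWQRQ+mnCJ8TLy8EFzMAbBkAjGwSCSoQ4i8blsJezqF9hiXG4aXcMrKoCVVM8MjQ2teLpkczvpJLYyp2HDy+tPFoTpnPBWrqr/2kE0lcpwBP3R0hJZSEVuzqhSXCkOPuFqXh1a/Y0JOeMl+/1HqOsK82HnMtC3MH531r2aPjx3U9LSqSaghJwOburM3z7LX3hOi/PSFggApxz82JWdROLQ8cO7kziNtDCXxosl3QppDRt1O/XDW16db1fXrtfr/fPNB7tidk7qjwXw3OdbDhiOSwLCGQ1Ydl1zzS4yf+RCW2jt+82oaxKRl+VLcra9+ILimEB28Oz5w5YCWe2uu1MY9OtEHH1YFkGsWbRZHjxkmpfz3f4bqzwq8sWhI9RcEhnqU9MgpAyu6unkK/wDrX0OL7zPD/qFfubRVuu61fD7Zcch+d6syPW92cMxNN3em52EHIFIF7VtJKUBp55c6S7sLpZyDM1WJ7hW8rPBFI39EsMZZEPqCC0fWLdj4iKwgd0nxqi92jJK/IAMiIdWW+8Vr1e936zLHpRiXW0hRDvrAsKHCfc9+gtHMtgS640JOGyACeWUHMveq+YrrQOtNlecE9VQ0lqhwhQfdbYuWyui1SEa5ID82Wkiam56prR4Aidgx3u9jvcHzTNDbAzM1izSZXKLUjzBWfWoq+VqnEoubK1nPV1E7tQRC8m53zz9b8ivG/YSBhwWJnt9qBBS4oPRwTrdEdezUpZSYthdAAVZ0oGk0asF4bLNOUdnLYsB3Q023NoezUm0BlzmpmK7RRqKMrhXYyUOGC+aWxDyu5rYjkwuuhHwgrIkke3tY0L0mxhD5n69R3QT4TYWkpOdR4NeB2EDBXLyesw++6ik/izY/x3Z3RcEzg3ImqPqF8Opspuu1cLTG9JbFQ+BwAVwpVXCI5tv9fGw0mq7lK0qdLmZHVSL26H79DbnYNJy8EAKUjaOZfPyNecZAd5uucfw+W3qmVs4DRUdzA1X6QGiyOhgAsuQAofR4xZ9xJ1rAdG0eIbXkqx+6SPFIacNQzub5aCx4vMMnEkdB4RoMTHiQPovYzQzobWUEm9JochrgwlHYxccVGdQCbiyvj7nHmlHXn8ObESMPUAC6q9Mfpzn9dnDqR3qY5O/kJAFOkcx+6gOopLQYUxTMqdf06DxQkfRhd4vCb4AAdb/8XK10UCSMq2i+XWMjp5FXo9NzXRDvDGBulwqwbzUMhgTrP5u/cwO3OUwCCDlEmjCcIJBzcFN8g0N0fRiOEEmhF19gf75tx98axD4qOHCVeDrFDJilZtq5M6Jp445vAQAdH2zyfv+7FI7XGwfO989jjCQgrcSju58/5qQzjk/CdmmrRKhJjYc7OJoqe0vKD2u578QC2K+nhDY3FbBJ0q5E0t+mk2T1yCFnro7rm9tjVGIHg6uNDzKMg"/>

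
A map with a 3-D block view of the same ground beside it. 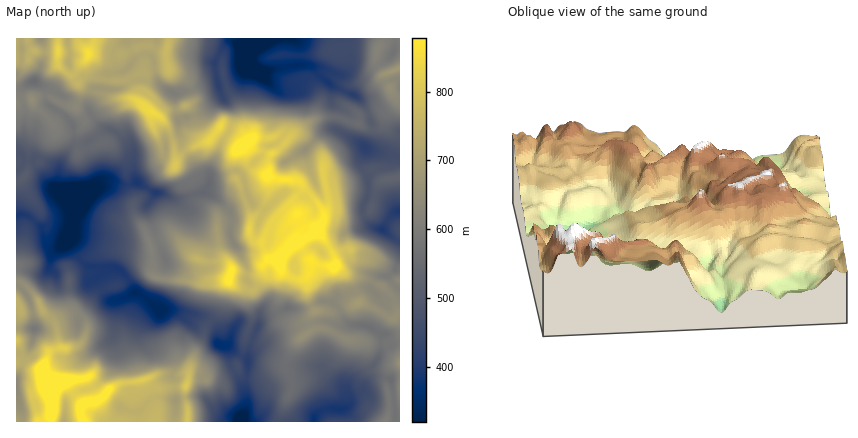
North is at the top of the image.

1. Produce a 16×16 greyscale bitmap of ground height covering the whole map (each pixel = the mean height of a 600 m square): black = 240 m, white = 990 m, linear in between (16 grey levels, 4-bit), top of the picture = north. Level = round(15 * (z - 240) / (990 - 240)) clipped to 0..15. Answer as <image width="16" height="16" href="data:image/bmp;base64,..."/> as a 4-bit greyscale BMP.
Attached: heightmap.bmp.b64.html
<image width="16" height="16" href="data:image/bmp;base64,Qk32AAAAAAAAAHYAAAAoAAAAEAAAABAAAAABAAQAAAAAAIAAAAATCwAAEwsAABAAAAAAAAAAAAAAABEREQAiIiIAMzMzAERERABVVVUAZmZmAHd3dwCIiIgAmZmZAKqqqgC7u7sAzMzMAN3d3QDu7u4A////AKzMqqhCRTNHvsy7qWRWVEasqHiJVFZmZ5qWVWY0V3d3mYVDNFVniIiGUzRoqpqpiGNDR4q7zMyXQiRXiZrNy4VDI1Z3irzaVEISRFZ6vLplVENGmIvLuVVWZliqvbqWRXd3e6mqqXZmh4iriFVEVVeJqpmXQiM0aKq7qqZBIjRn"/>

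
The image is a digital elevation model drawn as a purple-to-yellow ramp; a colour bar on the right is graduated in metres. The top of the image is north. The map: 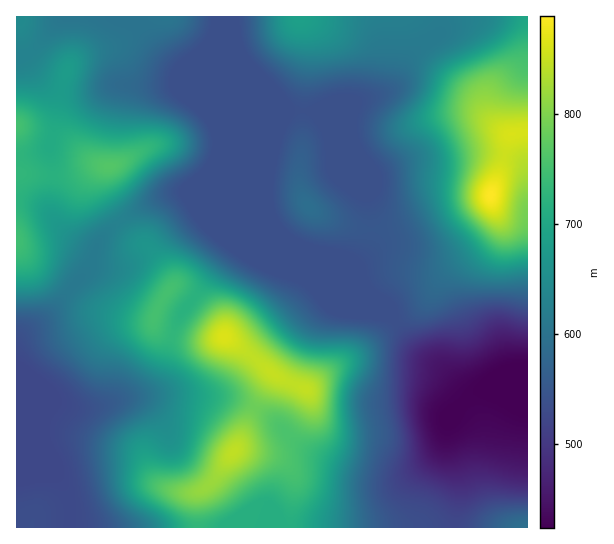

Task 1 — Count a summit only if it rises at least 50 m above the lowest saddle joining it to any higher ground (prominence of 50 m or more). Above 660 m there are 4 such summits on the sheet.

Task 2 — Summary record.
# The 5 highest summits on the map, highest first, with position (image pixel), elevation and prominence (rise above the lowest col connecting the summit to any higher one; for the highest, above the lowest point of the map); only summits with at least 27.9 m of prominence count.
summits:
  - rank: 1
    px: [490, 195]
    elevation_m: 890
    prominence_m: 467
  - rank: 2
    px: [225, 337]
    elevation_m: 865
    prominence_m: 328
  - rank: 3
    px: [234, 451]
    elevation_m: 845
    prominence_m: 60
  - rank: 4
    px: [110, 166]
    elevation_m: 765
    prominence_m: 137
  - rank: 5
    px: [309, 206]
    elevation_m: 592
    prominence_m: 41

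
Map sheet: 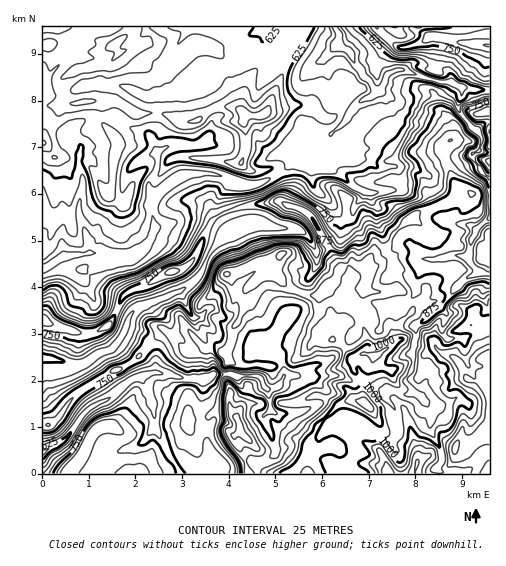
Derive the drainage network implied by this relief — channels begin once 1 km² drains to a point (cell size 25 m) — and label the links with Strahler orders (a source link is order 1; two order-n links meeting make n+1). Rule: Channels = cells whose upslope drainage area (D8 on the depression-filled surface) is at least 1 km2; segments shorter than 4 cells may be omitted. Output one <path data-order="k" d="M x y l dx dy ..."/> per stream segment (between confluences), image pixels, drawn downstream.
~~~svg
<path data-order="1" d="M218 470l-2 2-2 1-33 0-8-12-3-4-6-14-4-3-3-10-2-2 0-4"/><path data-order="1" d="M440 449l-4-7 0-2-4-5-2-6 0-5 1-1 0-11-3-5 0-5"/><path data-order="1" d="M132 447l9-4 7-7 5-7 0-3 2-2"/><path data-order="1" d="M271 436l0-2-7-13 0-6 5-3 1-3 0-9-1-1 0-10-1-1"/><path data-order="1" d="M348 434l4-5 21 0 8 6 3 1 5 5 4 0 2-3 1-3 0-9-1-2 0-10 1-2-2-5-8-8-2-4 7-4 7 1 3 2 4 0 4-3 0-7"/><path data-order="2" d="M155 424l-2-18-2-4 0-4-7-14-2-3-1-3-2 0"/><path data-order="1" d="M435 405l-7-3"/><path data-order="2" d="M428 402l-19-18"/><path data-order="2" d="M268 388l-12-13-43-1-6 5-22 0-14-5-21-1-11 5"/><path data-order="2" d="M409 384l-2-3 0-3 7-14 0-21 2-5 0-12 3-3 10-5 15-15"/><path data-order="3" d="M139 378l-4 0-5 2-21 19-7 3-2 0-12 7-6 6-13 20-7 7-5 3-7 3-5 3-2 0"/><path data-order="2" d="M284 375l-1 4-6 8-2 1-7 0"/><path data-order="1" d="M297 375l-13 0"/><path data-order="1" d="M444 323l2-6 0-3-3-4 1-7"/><path data-order="1" d="M289 318l-12 13-2 7 0 7-3 5 0 3 5 4 6 8 0 8 1 2"/><path data-order="1" d="M202 315l-2 2-7 0-2-2-3-6-2-2 0-3-6-13"/><path data-order="1" d="M361 311l6 6 2 5 8 8 2 0 3-8 0-5 6-7 9 0 5-2 13-13 1-4-1-9 3-6-1-15 2-2 16 1 1-1 6 0 5-3 4 0 1-1 14 1 4-3"/><path data-order="2" d="M444 303l5-5 8-11 1 0 6-7 8-5 3 0 0-7-5-6 0-9"/><path data-order="2" d="M180 291l-6 2-10 5-4 0-3 3-6 1-15 7-6 6-3 10-3 4 0 2-8 13-6 6-13 3-7 6-8 5-13 0-14-5-12-1"/><path data-order="1" d="M81 281l-6-2-8-6-6-1-7-7 0-2-1 0"/><path data-order="2" d="M53 263l-8 5-2 0"/><path data-order="2" d="M87 254l-9 0-2 1-11 1-6 3-6 4"/><path data-order="2" d="M470 253l1-13 6-7 1-5 11-10 0-39-11-11-1-5-5-6 0-2 8-7 2-8-2-6-16-16-6-9 0-5 3-7 0-7-4-4-6-1-4-2-10-2-5-2-8-1-3-2-10-3-7-3-8 0-7 3-3 4-2 6-4 5-5 0-2-2"/><path data-order="1" d="M314 248l-3-8-9-9-4-1-5 0-1-2-35 2-10 3-17 8-3 0-4 3-2 0-5 3-8 8-3 11-6 10-8 8-11 7"/><path data-order="2" d="M152 200l0 17 1 1 2 10-4 11-8 9-8 4-3 2-28 0-1-1-13 0-3 1"/><path data-order="1" d="M372 193l-3-1-4 0-12-6-9-9-9-6-3-1-16-16 0-4"/><path data-order="1" d="M318 192l-4-3-2-6 0-29 1-3"/><path data-order="1" d="M230 182l-8-6-8-1-1-1-25 0-14 5-10 9-12 12"/><path data-order="1" d="M394 167l-15 1-10-8-9 0-7-4-9-9-9-1-4-4"/><path data-order="1" d="M300 156l6-3 6 0 1-2"/><path data-order="2" d="M316 150l11-4 4-3 0-1"/><path data-order="1" d="M81 147l-1 9-1 1 0 8 3 9 0 16-1 1 0 6-2 7 0 10 9 26 1 12-2 2"/><path data-order="1" d="M199 144l-2 2-23-2-1 2-7 1-4 3-3 0-2 19-6 8-2 6 0 5 3 7 0 5"/><path data-order="2" d="M331 142l0-8 16-15 5-10 8-8 3-2 6-1 5-5-1-7"/><path data-order="1" d="M129 88l5 4 2 0 8 5 9 1 5-3 12-1 3-2 20-6 14-12 15-4 12-6 2-2 13-6 13-13 5-8 1-8 1 0"/><path data-order="1" d="M43 87l0 7"/><path data-order="3" d="M373 86l-3-5-8-7-1-4-7-7-2-7-14-14"/><path data-order="1" d="M323 59l10-10 5-7"/><path data-order="3" d="M338 42l0-11-4-4"/><path data-order="1" d="M293 35l3-3 2-5"/>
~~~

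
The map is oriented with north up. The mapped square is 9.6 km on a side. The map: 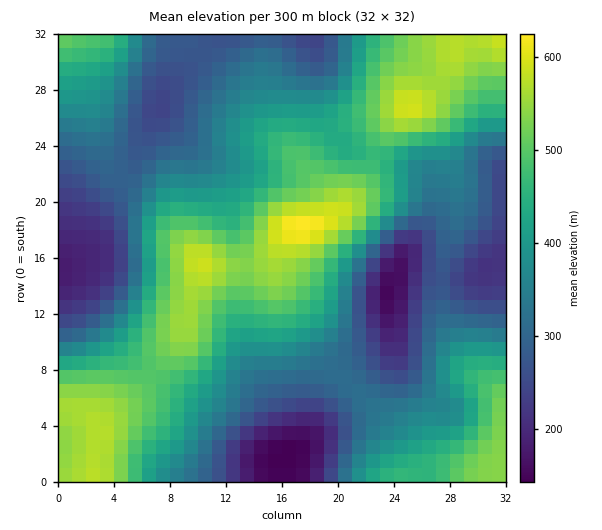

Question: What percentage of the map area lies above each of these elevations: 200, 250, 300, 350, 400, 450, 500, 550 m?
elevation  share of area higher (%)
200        95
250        87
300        72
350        58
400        46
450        34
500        21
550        9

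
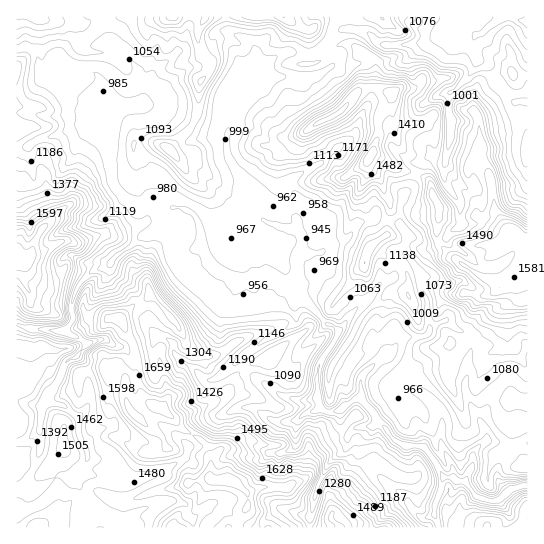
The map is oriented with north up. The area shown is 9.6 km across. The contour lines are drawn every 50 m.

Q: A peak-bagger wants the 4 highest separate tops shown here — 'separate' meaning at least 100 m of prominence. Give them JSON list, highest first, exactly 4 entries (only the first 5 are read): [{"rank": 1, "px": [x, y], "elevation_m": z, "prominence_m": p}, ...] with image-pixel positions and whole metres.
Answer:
[{"rank": 1, "px": [229, 481], "elevation_m": 1845, "prominence_m": 496}, {"rank": 2, "px": [162, 407], "elevation_m": 1781, "prominence_m": 131}, {"rank": 3, "px": [499, 287], "elevation_m": 1600, "prominence_m": 524}, {"rank": 4, "px": [371, 154], "elevation_m": 1589, "prominence_m": 302}]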